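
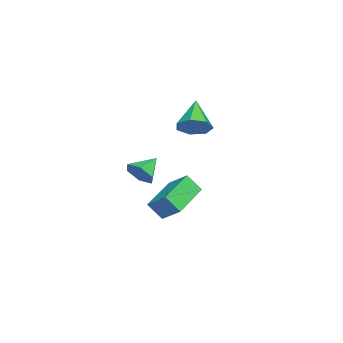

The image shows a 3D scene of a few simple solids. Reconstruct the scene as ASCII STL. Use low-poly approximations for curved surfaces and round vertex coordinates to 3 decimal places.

solid 
facet normal -0.943 0.239 0.231
outer loop
vertex -4.872 -0.537 -3.365
vertex -4.525 0.246 -2.756
vertex -4.903 0.043 -4.091
endloop
endfacet
facet normal -0.331 -0.744 -0.580
outer loop
vertex -3.055 -0.426 -4.544
vertex -4.872 -0.537 -3.365
vertex -4.903 0.043 -4.091
endloop
endfacet
facet normal -0.943 0.239 0.231
outer loop
vertex -4.903 0.043 -4.091
vertex -4.525 0.246 -2.756
vertex -4.556 0.825 -3.483
endloop
endfacet
facet normal -0.034 0.623 -0.782
outer loop
vertex -4.556 0.825 -3.483
vertex -3.055 -0.426 -4.544
vertex -4.903 0.043 -4.091
endloop
endfacet
facet normal 0.034 -0.623 0.782
outer loop
vertex -4.872 -0.537 -3.365
vertex -2.677 -0.223 -3.209
vertex -4.525 0.246 -2.756
endloop
endfacet
facet normal -0.330 -0.745 -0.579
outer loop
vertex -3.024 -1.005 -3.817
vertex -4.872 -0.537 -3.365
vertex -3.055 -0.426 -4.544
endloop
endfacet
facet normal 0.034 -0.623 0.782
outer loop
vertex -3.024 -1.005 -3.817
vertex -2.677 -0.223 -3.209
vertex -4.872 -0.537 -3.365
endloop
endfacet
facet normal 0.331 0.745 0.579
outer loop
vertex -4.525 0.246 -2.756
vertex -2.677 -0.223 -3.209
vertex -4.556 0.825 -3.483
endloop
endfacet
facet normal -0.033 0.623 -0.782
outer loop
vertex -2.708 0.357 -3.935
vertex -3.055 -0.426 -4.544
vertex -4.556 0.825 -3.483
endloop
endfacet
facet normal 0.330 0.744 0.580
outer loop
vertex -4.556 0.825 -3.483
vertex -2.677 -0.223 -3.209
vertex -2.708 0.357 -3.935
endloop
endfacet
facet normal 0.943 -0.239 -0.230
outer loop
vertex -2.708 0.357 -3.935
vertex -3.024 -1.005 -3.817
vertex -3.055 -0.426 -4.544
endloop
endfacet
facet normal 0.943 -0.239 -0.231
outer loop
vertex -2.677 -0.223 -3.209
vertex -3.024 -1.005 -3.817
vertex -2.708 0.357 -3.935
endloop
endfacet
facet normal 0.763 0.112 -0.637
outer loop
vertex -1.609 0.952 1.346
vertex -2.074 1.014 0.8
vertex -1.801 1.532 1.218
endloop
endfacet
facet normal 0.221 0.279 0.934
outer loop
vertex -1.609 0.952 1.346
vertex -1.801 1.532 1.218
vertex -3.226 0.846 1.76
endloop
endfacet
facet normal 0.763 0.111 -0.636
outer loop
vertex -1.801 1.532 1.218
vertex -2.074 1.014 0.8
vertex -2.198 1.723 0.775
endloop
endfacet
facet normal -0.195 0.825 0.531
outer loop
vertex -1.801 1.532 1.218
vertex -2.198 1.723 0.775
vertex -3.226 0.846 1.76
endloop
endfacet
facet normal 0.764 0.111 -0.635
outer loop
vertex -2.198 1.723 0.775
vertex -2.074 1.014 0.8
vertex -2.501 1.379 0.35
endloop
endfacet
facet normal -0.693 0.716 -0.086
outer loop
vertex -2.198 1.723 0.775
vertex -2.501 1.379 0.35
vertex -3.226 0.846 1.76
endloop
endfacet
facet normal 0.764 0.111 -0.635
outer loop
vertex -2.501 1.379 0.35
vertex -2.074 1.014 0.8
vertex -2.483 0.761 0.264
endloop
endfacet
facet normal -0.894 0.036 -0.446
outer loop
vertex -2.501 1.379 0.35
vertex -2.483 0.761 0.264
vertex -3.226 0.846 1.76
endloop
endfacet
facet normal 0.764 0.113 -0.636
outer loop
vertex -2.483 0.761 0.264
vertex -2.074 1.014 0.8
vertex -2.156 0.333 0.581
endloop
endfacet
facet normal -0.650 -0.706 -0.283
outer loop
vertex -2.483 0.761 0.264
vertex -2.156 0.333 0.581
vertex -3.226 0.846 1.76
endloop
endfacet
facet normal 0.763 0.113 -0.636
outer loop
vertex -2.156 0.333 0.581
vertex -2.074 1.014 0.8
vertex -1.767 0.418 1.063
endloop
endfacet
facet normal -0.143 -0.948 0.283
outer loop
vertex -2.156 0.333 0.581
vertex -1.767 0.418 1.063
vertex -3.226 0.846 1.76
endloop
endfacet
facet normal 0.763 0.112 -0.637
outer loop
vertex -1.767 0.418 1.063
vertex -2.074 1.014 0.8
vertex -1.609 0.952 1.346
endloop
endfacet
facet normal 0.245 -0.510 0.825
outer loop
vertex -1.767 0.418 1.063
vertex -1.609 0.952 1.346
vertex -3.226 0.846 1.76
endloop
endfacet
facet normal 0.745 -0.439 -0.502
outer loop
vertex 0.354 -0.485 -0.437
vertex -0.049 -0.6 -0.934
vertex 0.291 -0.047 -0.913
endloop
endfacet
facet normal 0.230 0.731 0.642
outer loop
vertex 0.354 -0.485 -0.437
vertex 0.291 -0.047 -0.913
vertex -0.831 -0.14 -0.406
endloop
endfacet
facet normal 0.745 -0.439 -0.502
outer loop
vertex 0.291 -0.047 -0.913
vertex -0.049 -0.6 -0.934
vertex -0.112 -0.162 -1.41
endloop
endfacet
facet normal -0.135 0.984 -0.118
outer loop
vertex 0.291 -0.047 -0.913
vertex -0.112 -0.162 -1.41
vertex -0.831 -0.14 -0.406
endloop
endfacet
facet normal 0.745 -0.439 -0.503
outer loop
vertex -0.112 -0.162 -1.41
vertex -0.049 -0.6 -0.934
vertex -0.452 -0.716 -1.43
endloop
endfacet
facet normal -0.717 0.459 -0.524
outer loop
vertex -0.112 -0.162 -1.41
vertex -0.452 -0.716 -1.43
vertex -0.831 -0.14 -0.406
endloop
endfacet
facet normal 0.745 -0.439 -0.503
outer loop
vertex -0.452 -0.716 -1.43
vertex -0.049 -0.6 -0.934
vertex -0.389 -1.154 -0.954
endloop
endfacet
facet normal -0.934 -0.316 -0.168
outer loop
vertex -0.452 -0.716 -1.43
vertex -0.389 -1.154 -0.954
vertex -0.831 -0.14 -0.406
endloop
endfacet
facet normal 0.745 -0.439 -0.503
outer loop
vertex -0.389 -1.154 -0.954
vertex -0.049 -0.6 -0.934
vertex 0.014 -1.039 -0.458
endloop
endfacet
facet normal -0.569 -0.569 0.594
outer loop
vertex -0.389 -1.154 -0.954
vertex 0.014 -1.039 -0.458
vertex -0.831 -0.14 -0.406
endloop
endfacet
facet normal 0.745 -0.438 -0.503
outer loop
vertex 0.014 -1.039 -0.458
vertex -0.049 -0.6 -0.934
vertex 0.354 -0.485 -0.437
endloop
endfacet
facet normal 0.013 -0.046 0.999
outer loop
vertex 0.014 -1.039 -0.458
vertex 0.354 -0.485 -0.437
vertex -0.831 -0.14 -0.406
endloop
endfacet

endsolid


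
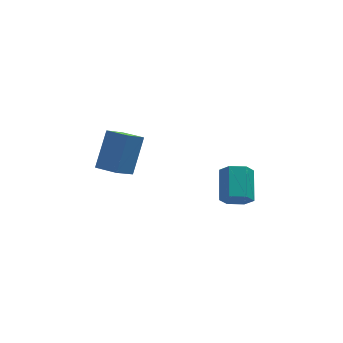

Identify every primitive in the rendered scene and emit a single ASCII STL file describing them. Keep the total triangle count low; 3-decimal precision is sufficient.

solid 
facet normal -0.224 -0.847 -0.483
outer loop
vertex 1.064 1.642 -2.71
vertex 0.803 1.966 -3.157
vertex 1.396 1.826 -3.187
endloop
endfacet
facet normal 0.808 -0.438 0.393
outer loop
vertex 1.064 1.642 -2.71
vertex 1.396 1.826 -3.187
vertex 1.357 2.75 -2.077
endloop
endfacet
facet normal 0.808 -0.439 0.394
outer loop
vertex 1.357 2.75 -2.077
vertex 1.396 1.826 -3.187
vertex 1.69 2.935 -2.554
endloop
endfacet
facet normal 0.224 0.846 0.484
outer loop
vertex 1.357 2.75 -2.077
vertex 1.69 2.935 -2.554
vertex 1.097 3.074 -2.523
endloop
endfacet
facet normal -0.224 -0.846 -0.483
outer loop
vertex 1.396 1.826 -3.187
vertex 0.803 1.966 -3.157
vertex 1.136 2.15 -3.634
endloop
endfacet
facet normal 0.876 0.041 -0.480
outer loop
vertex 1.396 1.826 -3.187
vertex 1.136 2.15 -3.634
vertex 1.69 2.935 -2.554
endloop
endfacet
facet normal 0.876 0.044 -0.481
outer loop
vertex 1.69 2.935 -2.554
vertex 1.136 2.15 -3.634
vertex 1.429 3.259 -3.0
endloop
endfacet
facet normal 0.224 0.846 0.484
outer loop
vertex 1.69 2.935 -2.554
vertex 1.429 3.259 -3.0
vertex 1.097 3.074 -2.523
endloop
endfacet
facet normal -0.225 -0.846 -0.483
outer loop
vertex 1.136 2.15 -3.634
vertex 0.803 1.966 -3.157
vertex 0.543 2.29 -3.603
endloop
endfacet
facet normal 0.068 0.482 -0.874
outer loop
vertex 1.136 2.15 -3.634
vertex 0.543 2.29 -3.603
vertex 1.429 3.259 -3.0
endloop
endfacet
facet normal 0.069 0.481 -0.874
outer loop
vertex 1.429 3.259 -3.0
vertex 0.543 2.29 -3.603
vertex 0.836 3.398 -2.97
endloop
endfacet
facet normal 0.223 0.847 0.483
outer loop
vertex 1.429 3.259 -3.0
vertex 0.836 3.398 -2.97
vertex 1.097 3.074 -2.523
endloop
endfacet
facet normal -0.224 -0.846 -0.484
outer loop
vertex 0.543 2.29 -3.603
vertex 0.803 1.966 -3.157
vertex 0.21 2.105 -3.126
endloop
endfacet
facet normal -0.808 0.439 -0.394
outer loop
vertex 0.543 2.29 -3.603
vertex 0.21 2.105 -3.126
vertex 0.836 3.398 -2.97
endloop
endfacet
facet normal -0.808 0.439 -0.393
outer loop
vertex 0.836 3.398 -2.97
vertex 0.21 2.105 -3.126
vertex 0.504 3.214 -2.493
endloop
endfacet
facet normal 0.224 0.847 0.483
outer loop
vertex 0.836 3.398 -2.97
vertex 0.504 3.214 -2.493
vertex 1.097 3.074 -2.523
endloop
endfacet
facet normal -0.224 -0.846 -0.484
outer loop
vertex 0.21 2.105 -3.126
vertex 0.803 1.966 -3.157
vertex 0.471 1.781 -2.68
endloop
endfacet
facet normal -0.875 -0.043 0.481
outer loop
vertex 0.21 2.105 -3.126
vertex 0.471 1.781 -2.68
vertex 0.504 3.214 -2.493
endloop
endfacet
facet normal -0.877 -0.042 0.479
outer loop
vertex 0.504 3.214 -2.493
vertex 0.471 1.781 -2.68
vertex 0.764 2.89 -2.046
endloop
endfacet
facet normal 0.224 0.846 0.483
outer loop
vertex 0.504 3.214 -2.493
vertex 0.764 2.89 -2.046
vertex 1.097 3.074 -2.523
endloop
endfacet
facet normal -0.223 -0.847 -0.483
outer loop
vertex 0.471 1.781 -2.68
vertex 0.803 1.966 -3.157
vertex 1.064 1.642 -2.71
endloop
endfacet
facet normal -0.069 -0.481 0.874
outer loop
vertex 0.471 1.781 -2.68
vertex 1.064 1.642 -2.71
vertex 0.764 2.89 -2.046
endloop
endfacet
facet normal -0.068 -0.481 0.874
outer loop
vertex 0.764 2.89 -2.046
vertex 1.064 1.642 -2.71
vertex 1.357 2.75 -2.077
endloop
endfacet
facet normal 0.225 0.846 0.483
outer loop
vertex 0.764 2.89 -2.046
vertex 1.357 2.75 -2.077
vertex 1.097 3.074 -2.523
endloop
endfacet
facet normal -0.381 -0.533 -0.756
outer loop
vertex -3.492 1.741 -0.409
vertex -4.09 2.359 -0.543
vertex -2.818 2.243 -1.103
endloop
endfacet
facet normal 0.687 -0.711 0.153
outer loop
vertex -2.23 3.061 0.063
vertex -3.492 1.741 -0.409
vertex -2.818 2.243 -1.103
endloop
endfacet
facet normal -0.381 -0.531 -0.756
outer loop
vertex -2.818 2.243 -1.103
vertex -4.09 2.359 -0.543
vertex -3.415 2.861 -1.236
endloop
endfacet
facet normal 0.619 0.461 -0.636
outer loop
vertex -3.415 2.861 -1.236
vertex -2.23 3.061 0.063
vertex -2.818 2.243 -1.103
endloop
endfacet
facet normal -0.619 -0.461 0.636
outer loop
vertex -3.492 1.741 -0.409
vertex -3.502 3.177 0.623
vertex -4.09 2.359 -0.543
endloop
endfacet
facet normal 0.686 -0.711 0.153
outer loop
vertex -2.905 2.559 0.756
vertex -3.492 1.741 -0.409
vertex -2.23 3.061 0.063
endloop
endfacet
facet normal -0.619 -0.461 0.636
outer loop
vertex -2.905 2.559 0.756
vertex -3.502 3.177 0.623
vertex -3.492 1.741 -0.409
endloop
endfacet
facet normal -0.686 0.711 -0.153
outer loop
vertex -4.09 2.359 -0.543
vertex -3.502 3.177 0.623
vertex -3.415 2.861 -1.236
endloop
endfacet
facet normal 0.619 0.461 -0.636
outer loop
vertex -2.828 3.679 -0.071
vertex -2.23 3.061 0.063
vertex -3.415 2.861 -1.236
endloop
endfacet
facet normal -0.687 0.711 -0.153
outer loop
vertex -3.415 2.861 -1.236
vertex -3.502 3.177 0.623
vertex -2.828 3.679 -0.071
endloop
endfacet
facet normal 0.381 0.532 0.756
outer loop
vertex -2.828 3.679 -0.071
vertex -2.905 2.559 0.756
vertex -2.23 3.061 0.063
endloop
endfacet
facet normal 0.382 0.532 0.756
outer loop
vertex -3.502 3.177 0.623
vertex -2.905 2.559 0.756
vertex -2.828 3.679 -0.071
endloop
endfacet

endsolid


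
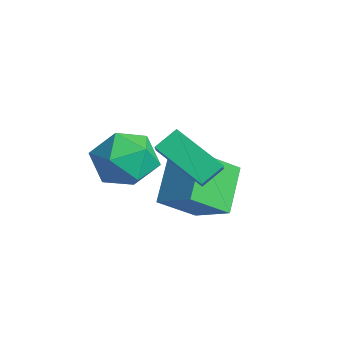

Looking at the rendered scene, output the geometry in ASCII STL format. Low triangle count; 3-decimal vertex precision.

solid 
facet normal 0.057 0.407 0.912
outer loop
vertex -2.869 -2.781 -0.979
vertex -2.735 -3.91 -0.483
vertex -1.736 -3.264 -0.834
endloop
endfacet
facet normal 0.311 0.854 0.417
outer loop
vertex -2.869 -2.781 -0.979
vertex -1.736 -3.264 -0.834
vertex -2.02 -2.652 -1.875
endloop
endfacet
facet normal -0.208 0.976 -0.057
outer loop
vertex -2.869 -2.781 -0.979
vertex -2.02 -2.652 -1.875
vertex -3.196 -2.92 -2.167
endloop
endfacet
facet normal -0.783 0.605 0.145
outer loop
vertex -2.869 -2.781 -0.979
vertex -3.196 -2.92 -2.167
vertex -3.638 -3.697 -1.307
endloop
endfacet
facet normal -0.619 0.253 0.744
outer loop
vertex -2.869 -2.781 -0.979
vertex -3.638 -3.697 -1.307
vertex -2.735 -3.91 -0.483
endloop
endfacet
facet normal 0.847 0.526 0.078
outer loop
vertex -2.02 -2.652 -1.875
vertex -1.736 -3.264 -0.834
vertex -1.362 -3.703 -1.933
endloop
endfacet
facet normal 0.436 -0.197 0.878
outer loop
vertex -1.736 -3.264 -0.834
vertex -2.735 -3.91 -0.483
vertex -1.804 -4.48 -1.073
endloop
endfacet
facet normal -0.658 -0.446 0.606
outer loop
vertex -2.735 -3.91 -0.483
vertex -3.638 -3.697 -1.307
vertex -2.98 -4.748 -1.365
endloop
endfacet
facet normal -0.923 0.123 -0.363
outer loop
vertex -3.638 -3.697 -1.307
vertex -3.196 -2.92 -2.167
vertex -3.264 -4.136 -2.406
endloop
endfacet
facet normal 0.006 0.724 -0.690
outer loop
vertex -3.196 -2.92 -2.167
vertex -2.02 -2.652 -1.875
vertex -2.265 -3.49 -2.757
endloop
endfacet
facet normal 0.783 -0.605 -0.145
outer loop
vertex -2.131 -4.619 -2.261
vertex -1.362 -3.703 -1.933
vertex -1.804 -4.48 -1.073
endloop
endfacet
facet normal 0.208 -0.976 0.057
outer loop
vertex -2.131 -4.619 -2.261
vertex -1.804 -4.48 -1.073
vertex -2.98 -4.748 -1.365
endloop
endfacet
facet normal -0.311 -0.854 -0.417
outer loop
vertex -2.131 -4.619 -2.261
vertex -2.98 -4.748 -1.365
vertex -3.264 -4.136 -2.406
endloop
endfacet
facet normal -0.057 -0.407 -0.912
outer loop
vertex -2.131 -4.619 -2.261
vertex -3.264 -4.136 -2.406
vertex -2.265 -3.49 -2.757
endloop
endfacet
facet normal 0.619 -0.253 -0.744
outer loop
vertex -2.131 -4.619 -2.261
vertex -2.265 -3.49 -2.757
vertex -1.362 -3.703 -1.933
endloop
endfacet
facet normal 0.923 -0.123 0.363
outer loop
vertex -1.804 -4.48 -1.073
vertex -1.362 -3.703 -1.933
vertex -1.736 -3.264 -0.834
endloop
endfacet
facet normal -0.006 -0.724 0.690
outer loop
vertex -2.98 -4.748 -1.365
vertex -1.804 -4.48 -1.073
vertex -2.735 -3.91 -0.483
endloop
endfacet
facet normal -0.847 -0.526 -0.078
outer loop
vertex -3.264 -4.136 -2.406
vertex -2.98 -4.748 -1.365
vertex -3.638 -3.697 -1.307
endloop
endfacet
facet normal -0.436 0.197 -0.878
outer loop
vertex -2.265 -3.49 -2.757
vertex -3.264 -4.136 -2.406
vertex -3.196 -2.92 -2.167
endloop
endfacet
facet normal 0.658 0.446 -0.606
outer loop
vertex -1.362 -3.703 -1.933
vertex -2.265 -3.49 -2.757
vertex -2.02 -2.652 -1.875
endloop
endfacet
facet normal -0.683 -0.487 0.544
outer loop
vertex 0.17 -3.03 1.129
vertex -0.803 -2.583 0.307
vertex 0.282 -3.806 0.576
endloop
endfacet
facet normal 0.720 -0.330 0.610
outer loop
vertex 1.643 -2.837 -0.507
vertex 0.17 -3.03 1.129
vertex 0.282 -3.806 0.576
endloop
endfacet
facet normal -0.684 -0.487 0.543
outer loop
vertex 0.282 -3.806 0.576
vertex -0.803 -2.583 0.307
vertex -0.69 -3.359 -0.247
endloop
endfacet
facet normal 0.117 -0.808 -0.577
outer loop
vertex -0.69 -3.359 -0.247
vertex 1.643 -2.837 -0.507
vertex 0.282 -3.806 0.576
endloop
endfacet
facet normal -0.116 0.808 0.577
outer loop
vertex 0.17 -3.03 1.129
vertex 0.558 -1.614 -0.776
vertex -0.803 -2.583 0.307
endloop
endfacet
facet normal 0.720 -0.330 0.610
outer loop
vertex 1.53 -2.061 0.047
vertex 0.17 -3.03 1.129
vertex 1.643 -2.837 -0.507
endloop
endfacet
facet normal -0.117 0.808 0.577
outer loop
vertex 1.53 -2.061 0.047
vertex 0.558 -1.614 -0.776
vertex 0.17 -3.03 1.129
endloop
endfacet
facet normal -0.720 0.330 -0.610
outer loop
vertex -0.803 -2.583 0.307
vertex 0.558 -1.614 -0.776
vertex -0.69 -3.359 -0.247
endloop
endfacet
facet normal 0.116 -0.808 -0.577
outer loop
vertex 0.67 -2.39 -1.329
vertex 1.643 -2.837 -0.507
vertex -0.69 -3.359 -0.247
endloop
endfacet
facet normal -0.720 0.330 -0.610
outer loop
vertex -0.69 -3.359 -0.247
vertex 0.558 -1.614 -0.776
vertex 0.67 -2.39 -1.329
endloop
endfacet
facet normal 0.683 0.488 -0.544
outer loop
vertex 0.67 -2.39 -1.329
vertex 1.53 -2.061 0.047
vertex 1.643 -2.837 -0.507
endloop
endfacet
facet normal 0.684 0.486 -0.544
outer loop
vertex 0.558 -1.614 -0.776
vertex 1.53 -2.061 0.047
vertex 0.67 -2.39 -1.329
endloop
endfacet
facet normal -0.607 0.469 0.641
outer loop
vertex -0.872 -1.726 -0.907
vertex -0.903 -0.361 -1.936
vertex -2.159 -2.337 -1.679
endloop
endfacet
facet normal 0.018 -0.799 0.602
outer loop
vertex -1.017 -3.219 -2.884
vertex -0.872 -1.726 -0.907
vertex -2.159 -2.337 -1.679
endloop
endfacet
facet normal -0.607 0.469 0.641
outer loop
vertex -2.159 -2.337 -1.679
vertex -0.903 -0.361 -1.936
vertex -2.19 -0.971 -2.708
endloop
endfacet
facet normal -0.794 -0.377 -0.477
outer loop
vertex -2.19 -0.971 -2.708
vertex -1.017 -3.219 -2.884
vertex -2.159 -2.337 -1.679
endloop
endfacet
facet normal 0.794 0.377 0.476
outer loop
vertex -0.872 -1.726 -0.907
vertex 0.239 -1.243 -3.141
vertex -0.903 -0.361 -1.936
endloop
endfacet
facet normal 0.018 -0.799 0.602
outer loop
vertex 0.27 -2.609 -2.112
vertex -0.872 -1.726 -0.907
vertex -1.017 -3.219 -2.884
endloop
endfacet
facet normal 0.794 0.377 0.476
outer loop
vertex 0.27 -2.609 -2.112
vertex 0.239 -1.243 -3.141
vertex -0.872 -1.726 -0.907
endloop
endfacet
facet normal -0.018 0.799 -0.601
outer loop
vertex -0.903 -0.361 -1.936
vertex 0.239 -1.243 -3.141
vertex -2.19 -0.971 -2.708
endloop
endfacet
facet normal -0.794 -0.377 -0.476
outer loop
vertex -1.048 -1.854 -3.913
vertex -1.017 -3.219 -2.884
vertex -2.19 -0.971 -2.708
endloop
endfacet
facet normal -0.018 0.798 -0.602
outer loop
vertex -2.19 -0.971 -2.708
vertex 0.239 -1.243 -3.141
vertex -1.048 -1.854 -3.913
endloop
endfacet
facet normal 0.607 -0.470 -0.641
outer loop
vertex -1.048 -1.854 -3.913
vertex 0.27 -2.609 -2.112
vertex -1.017 -3.219 -2.884
endloop
endfacet
facet normal 0.607 -0.469 -0.641
outer loop
vertex 0.239 -1.243 -3.141
vertex 0.27 -2.609 -2.112
vertex -1.048 -1.854 -3.913
endloop
endfacet

endsolid


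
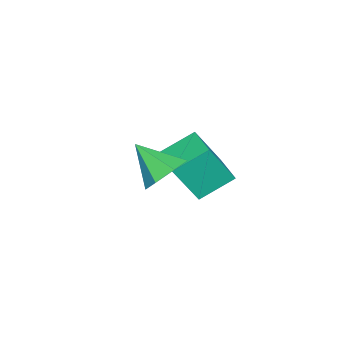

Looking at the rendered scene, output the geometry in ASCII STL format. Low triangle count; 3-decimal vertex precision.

solid 
facet normal 0.064 0.777 -0.626
outer loop
vertex 4.342 1.503 -0.13
vertex 3.906 0.96 -0.848
vertex 3.476 1.548 -0.163
endloop
endfacet
facet normal -0.027 0.202 0.979
outer loop
vertex 4.342 1.503 -0.13
vertex 3.476 1.548 -0.163
vertex 3.794 -0.4 0.248
endloop
endfacet
facet normal 0.064 0.777 -0.626
outer loop
vertex 3.476 1.548 -0.163
vertex 3.906 0.96 -0.848
vertex 2.934 1.15 -0.712
endloop
endfacet
facet normal -0.721 0.028 0.692
outer loop
vertex 3.476 1.548 -0.163
vertex 2.934 1.15 -0.712
vertex 3.794 -0.4 0.248
endloop
endfacet
facet normal 0.064 0.777 -0.627
outer loop
vertex 2.934 1.15 -0.712
vertex 3.906 0.96 -0.848
vertex 3.124 0.609 -1.363
endloop
endfacet
facet normal -0.895 -0.435 0.100
outer loop
vertex 2.934 1.15 -0.712
vertex 3.124 0.609 -1.363
vertex 3.794 -0.4 0.248
endloop
endfacet
facet normal 0.064 0.777 -0.626
outer loop
vertex 3.124 0.609 -1.363
vertex 3.906 0.96 -0.848
vertex 3.904 0.332 -1.627
endloop
endfacet
facet normal -0.417 -0.838 -0.352
outer loop
vertex 3.124 0.609 -1.363
vertex 3.904 0.332 -1.627
vertex 3.794 -0.4 0.248
endloop
endfacet
facet normal 0.064 0.777 -0.626
outer loop
vertex 3.904 0.332 -1.627
vertex 3.906 0.96 -0.848
vertex 4.685 0.528 -1.304
endloop
endfacet
facet normal 0.354 -0.878 -0.322
outer loop
vertex 3.904 0.332 -1.627
vertex 4.685 0.528 -1.304
vertex 3.794 -0.4 0.248
endloop
endfacet
facet normal 0.064 0.777 -0.626
outer loop
vertex 4.685 0.528 -1.304
vertex 3.906 0.96 -0.848
vertex 4.88 1.049 -0.638
endloop
endfacet
facet normal 0.835 -0.525 0.166
outer loop
vertex 4.685 0.528 -1.304
vertex 4.88 1.049 -0.638
vertex 3.794 -0.4 0.248
endloop
endfacet
facet normal 0.064 0.777 -0.626
outer loop
vertex 4.88 1.049 -0.638
vertex 3.906 0.96 -0.848
vertex 4.342 1.503 -0.13
endloop
endfacet
facet normal 0.666 -0.044 0.745
outer loop
vertex 4.88 1.049 -0.638
vertex 4.342 1.503 -0.13
vertex 3.794 -0.4 0.248
endloop
endfacet
facet normal -0.352 0.358 -0.865
outer loop
vertex -1.276 0.408 -3.438
vertex -0.171 1.619 -3.386
vertex -0.177 -0.557 -4.285
endloop
endfacet
facet normal -0.673 -0.739 -0.032
outer loop
vertex 0.551 -1.299 -2.494
vertex -1.276 0.408 -3.438
vertex -0.177 -0.557 -4.285
endloop
endfacet
facet normal -0.351 0.358 -0.865
outer loop
vertex -0.177 -0.557 -4.285
vertex -0.171 1.619 -3.386
vertex 0.928 0.653 -4.232
endloop
endfacet
facet normal 0.650 -0.572 -0.501
outer loop
vertex 0.928 0.653 -4.232
vertex 0.551 -1.299 -2.494
vertex -0.177 -0.557 -4.285
endloop
endfacet
facet normal -0.650 0.572 0.501
outer loop
vertex -1.276 0.408 -3.438
vertex 0.557 0.877 -1.595
vertex -0.171 1.619 -3.386
endloop
endfacet
facet normal -0.674 -0.738 -0.032
outer loop
vertex -0.548 -0.333 -1.648
vertex -1.276 0.408 -3.438
vertex 0.551 -1.299 -2.494
endloop
endfacet
facet normal -0.650 0.572 0.501
outer loop
vertex -0.548 -0.333 -1.648
vertex 0.557 0.877 -1.595
vertex -1.276 0.408 -3.438
endloop
endfacet
facet normal 0.674 0.738 0.032
outer loop
vertex -0.171 1.619 -3.386
vertex 0.557 0.877 -1.595
vertex 0.928 0.653 -4.232
endloop
endfacet
facet normal 0.650 -0.572 -0.501
outer loop
vertex 1.656 -0.088 -2.442
vertex 0.551 -1.299 -2.494
vertex 0.928 0.653 -4.232
endloop
endfacet
facet normal 0.673 0.739 0.032
outer loop
vertex 0.928 0.653 -4.232
vertex 0.557 0.877 -1.595
vertex 1.656 -0.088 -2.442
endloop
endfacet
facet normal 0.351 -0.358 0.865
outer loop
vertex 1.656 -0.088 -2.442
vertex -0.548 -0.333 -1.648
vertex 0.551 -1.299 -2.494
endloop
endfacet
facet normal 0.351 -0.359 0.865
outer loop
vertex 0.557 0.877 -1.595
vertex -0.548 -0.333 -1.648
vertex 1.656 -0.088 -2.442
endloop
endfacet

endsolid


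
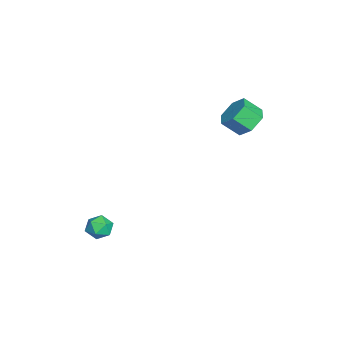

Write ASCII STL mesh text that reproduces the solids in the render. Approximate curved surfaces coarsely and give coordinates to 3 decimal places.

solid 
facet normal -0.727 0.635 -0.262
outer loop
vertex 0.842 -3.057 -3.912
vertex 0.454 -3.305 -3.436
vertex 0.853 -2.794 -3.304
endloop
endfacet
facet normal -0.084 0.915 -0.394
outer loop
vertex 0.842 -3.057 -3.912
vertex 0.853 -2.794 -3.304
vertex 1.419 -2.885 -3.636
endloop
endfacet
facet normal 0.260 0.477 -0.840
outer loop
vertex 0.842 -3.057 -3.912
vertex 1.419 -2.885 -3.636
vertex 1.369 -3.453 -3.974
endloop
endfacet
facet normal -0.172 -0.075 -0.982
outer loop
vertex 0.842 -3.057 -3.912
vertex 1.369 -3.453 -3.974
vertex 0.772 -3.713 -3.85
endloop
endfacet
facet normal -0.781 0.024 -0.624
outer loop
vertex 0.842 -3.057 -3.912
vertex 0.772 -3.713 -3.85
vertex 0.454 -3.305 -3.436
endloop
endfacet
facet normal 0.279 0.935 0.219
outer loop
vertex 1.419 -2.885 -3.636
vertex 0.853 -2.794 -3.304
vertex 1.388 -3.027 -2.99
endloop
endfacet
facet normal -0.761 0.482 0.435
outer loop
vertex 0.853 -2.794 -3.304
vertex 0.454 -3.305 -3.436
vertex 0.791 -3.287 -2.866
endloop
endfacet
facet normal -0.848 -0.507 -0.152
outer loop
vertex 0.454 -3.305 -3.436
vertex 0.772 -3.713 -3.85
vertex 0.741 -3.855 -3.204
endloop
endfacet
facet normal 0.139 -0.667 -0.732
outer loop
vertex 0.772 -3.713 -3.85
vertex 1.369 -3.453 -3.974
vertex 1.307 -3.946 -3.536
endloop
endfacet
facet normal 0.836 0.225 -0.501
outer loop
vertex 1.369 -3.453 -3.974
vertex 1.419 -2.885 -3.636
vertex 1.706 -3.435 -3.404
endloop
endfacet
facet normal 0.172 0.075 0.982
outer loop
vertex 1.318 -3.683 -2.928
vertex 1.388 -3.027 -2.99
vertex 0.791 -3.287 -2.866
endloop
endfacet
facet normal -0.260 -0.477 0.840
outer loop
vertex 1.318 -3.683 -2.928
vertex 0.791 -3.287 -2.866
vertex 0.741 -3.855 -3.204
endloop
endfacet
facet normal 0.084 -0.915 0.394
outer loop
vertex 1.318 -3.683 -2.928
vertex 0.741 -3.855 -3.204
vertex 1.307 -3.946 -3.536
endloop
endfacet
facet normal 0.727 -0.635 0.262
outer loop
vertex 1.318 -3.683 -2.928
vertex 1.307 -3.946 -3.536
vertex 1.706 -3.435 -3.404
endloop
endfacet
facet normal 0.781 -0.024 0.624
outer loop
vertex 1.318 -3.683 -2.928
vertex 1.706 -3.435 -3.404
vertex 1.388 -3.027 -2.99
endloop
endfacet
facet normal -0.139 0.667 0.732
outer loop
vertex 0.791 -3.287 -2.866
vertex 1.388 -3.027 -2.99
vertex 0.853 -2.794 -3.304
endloop
endfacet
facet normal -0.836 -0.225 0.501
outer loop
vertex 0.741 -3.855 -3.204
vertex 0.791 -3.287 -2.866
vertex 0.454 -3.305 -3.436
endloop
endfacet
facet normal -0.279 -0.935 -0.219
outer loop
vertex 1.307 -3.946 -3.536
vertex 0.741 -3.855 -3.204
vertex 0.772 -3.713 -3.85
endloop
endfacet
facet normal 0.761 -0.482 -0.435
outer loop
vertex 1.706 -3.435 -3.404
vertex 1.307 -3.946 -3.536
vertex 1.369 -3.453 -3.974
endloop
endfacet
facet normal 0.848 0.507 0.152
outer loop
vertex 1.388 -3.027 -2.99
vertex 1.706 -3.435 -3.404
vertex 1.419 -2.885 -3.636
endloop
endfacet
facet normal -0.033 0.743 -0.669
outer loop
vertex -3.506 2.214 -0.382
vertex -3.987 2.671 0.149
vertex -3.14 2.736 0.18
endloop
endfacet
facet normal 0.902 -0.267 -0.339
outer loop
vertex -3.506 2.214 -0.382
vertex -3.14 2.736 0.18
vertex -3.472 1.412 0.34
endloop
endfacet
facet normal 0.902 -0.267 -0.340
outer loop
vertex -3.472 1.412 0.34
vertex -3.14 2.736 0.18
vertex -3.106 1.933 0.902
endloop
endfacet
facet normal 0.032 -0.743 0.668
outer loop
vertex -3.472 1.412 0.34
vertex -3.106 1.933 0.902
vertex -3.953 1.869 0.871
endloop
endfacet
facet normal -0.033 0.743 -0.668
outer loop
vertex -3.14 2.736 0.18
vertex -3.987 2.671 0.149
vertex -3.621 3.193 0.712
endloop
endfacet
facet normal 0.824 0.398 0.403
outer loop
vertex -3.14 2.736 0.18
vertex -3.621 3.193 0.712
vertex -3.106 1.933 0.902
endloop
endfacet
facet normal 0.824 0.398 0.404
outer loop
vertex -3.106 1.933 0.902
vertex -3.621 3.193 0.712
vertex -3.587 2.39 1.433
endloop
endfacet
facet normal 0.032 -0.743 0.668
outer loop
vertex -3.106 1.933 0.902
vertex -3.587 2.39 1.433
vertex -3.953 1.869 0.871
endloop
endfacet
facet normal -0.032 0.743 -0.668
outer loop
vertex -3.621 3.193 0.712
vertex -3.987 2.671 0.149
vertex -4.468 3.128 0.68
endloop
endfacet
facet normal -0.079 0.664 0.743
outer loop
vertex -3.621 3.193 0.712
vertex -4.468 3.128 0.68
vertex -3.587 2.39 1.433
endloop
endfacet
facet normal -0.077 0.665 0.743
outer loop
vertex -3.587 2.39 1.433
vertex -4.468 3.128 0.68
vertex -4.434 2.326 1.402
endloop
endfacet
facet normal 0.032 -0.743 0.668
outer loop
vertex -3.587 2.39 1.433
vertex -4.434 2.326 1.402
vertex -3.953 1.869 0.871
endloop
endfacet
facet normal -0.032 0.743 -0.668
outer loop
vertex -4.468 3.128 0.68
vertex -3.987 2.671 0.149
vertex -4.834 2.607 0.118
endloop
endfacet
facet normal -0.902 0.267 0.339
outer loop
vertex -4.468 3.128 0.68
vertex -4.834 2.607 0.118
vertex -4.434 2.326 1.402
endloop
endfacet
facet normal -0.902 0.267 0.339
outer loop
vertex -4.434 2.326 1.402
vertex -4.834 2.607 0.118
vertex -4.8 1.804 0.84
endloop
endfacet
facet normal 0.033 -0.743 0.669
outer loop
vertex -4.434 2.326 1.402
vertex -4.8 1.804 0.84
vertex -3.953 1.869 0.871
endloop
endfacet
facet normal -0.032 0.743 -0.668
outer loop
vertex -4.834 2.607 0.118
vertex -3.987 2.671 0.149
vertex -4.353 2.15 -0.413
endloop
endfacet
facet normal -0.824 -0.398 -0.404
outer loop
vertex -4.834 2.607 0.118
vertex -4.353 2.15 -0.413
vertex -4.8 1.804 0.84
endloop
endfacet
facet normal -0.824 -0.397 -0.404
outer loop
vertex -4.8 1.804 0.84
vertex -4.353 2.15 -0.413
vertex -4.319 1.347 0.308
endloop
endfacet
facet normal 0.033 -0.743 0.668
outer loop
vertex -4.8 1.804 0.84
vertex -4.319 1.347 0.308
vertex -3.953 1.869 0.871
endloop
endfacet
facet normal -0.032 0.743 -0.668
outer loop
vertex -4.353 2.15 -0.413
vertex -3.987 2.671 0.149
vertex -3.506 2.214 -0.382
endloop
endfacet
facet normal 0.077 -0.664 -0.743
outer loop
vertex -4.353 2.15 -0.413
vertex -3.506 2.214 -0.382
vertex -4.319 1.347 0.308
endloop
endfacet
facet normal 0.079 -0.665 -0.743
outer loop
vertex -4.319 1.347 0.308
vertex -3.506 2.214 -0.382
vertex -3.472 1.412 0.34
endloop
endfacet
facet normal 0.032 -0.743 0.668
outer loop
vertex -4.319 1.347 0.308
vertex -3.472 1.412 0.34
vertex -3.953 1.869 0.871
endloop
endfacet

endsolid


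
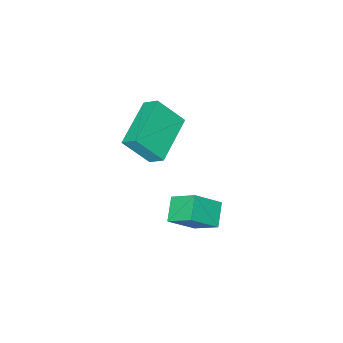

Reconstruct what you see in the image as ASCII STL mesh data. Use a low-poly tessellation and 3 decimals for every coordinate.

solid 
facet normal -0.845 -0.468 0.260
outer loop
vertex 1.329 -5.146 4.299
vertex 1.143 -4.518 4.826
vertex 0.578 -4.418 3.168
endloop
endfacet
facet normal 0.220 -0.747 -0.627
outer loop
vertex 2.377 -3.422 2.614
vertex 1.329 -5.146 4.299
vertex 0.578 -4.418 3.168
endloop
endfacet
facet normal -0.844 -0.469 0.259
outer loop
vertex 0.578 -4.418 3.168
vertex 1.143 -4.518 4.826
vertex 0.392 -3.791 3.695
endloop
endfacet
facet normal -0.488 0.472 -0.734
outer loop
vertex 0.392 -3.791 3.695
vertex 2.377 -3.422 2.614
vertex 0.578 -4.418 3.168
endloop
endfacet
facet normal 0.488 -0.472 0.735
outer loop
vertex 1.329 -5.146 4.299
vertex 2.942 -3.522 4.272
vertex 1.143 -4.518 4.826
endloop
endfacet
facet normal 0.221 -0.747 -0.627
outer loop
vertex 3.128 -4.149 3.745
vertex 1.329 -5.146 4.299
vertex 2.377 -3.422 2.614
endloop
endfacet
facet normal 0.488 -0.472 0.734
outer loop
vertex 3.128 -4.149 3.745
vertex 2.942 -3.522 4.272
vertex 1.329 -5.146 4.299
endloop
endfacet
facet normal -0.221 0.747 0.627
outer loop
vertex 1.143 -4.518 4.826
vertex 2.942 -3.522 4.272
vertex 0.392 -3.791 3.695
endloop
endfacet
facet normal -0.488 0.472 -0.734
outer loop
vertex 2.191 -2.794 3.141
vertex 2.377 -3.422 2.614
vertex 0.392 -3.791 3.695
endloop
endfacet
facet normal -0.221 0.747 0.627
outer loop
vertex 0.392 -3.791 3.695
vertex 2.942 -3.522 4.272
vertex 2.191 -2.794 3.141
endloop
endfacet
facet normal 0.845 0.468 -0.260
outer loop
vertex 2.191 -2.794 3.141
vertex 3.128 -4.149 3.745
vertex 2.377 -3.422 2.614
endloop
endfacet
facet normal 0.845 0.468 -0.259
outer loop
vertex 2.942 -3.522 4.272
vertex 3.128 -4.149 3.745
vertex 2.191 -2.794 3.141
endloop
endfacet
facet normal -0.636 -0.594 0.493
outer loop
vertex 3.006 0.102 4.062
vertex 2.028 0.443 3.212
vertex 3.325 -0.867 3.306
endloop
endfacet
facet normal 0.730 -0.254 0.634
outer loop
vertex 3.992 -0.243 2.788
vertex 3.006 0.102 4.062
vertex 3.325 -0.867 3.306
endloop
endfacet
facet normal -0.636 -0.594 0.493
outer loop
vertex 3.325 -0.867 3.306
vertex 2.028 0.443 3.212
vertex 2.347 -0.526 2.456
endloop
endfacet
facet normal 0.251 -0.763 -0.595
outer loop
vertex 2.347 -0.526 2.456
vertex 3.992 -0.243 2.788
vertex 3.325 -0.867 3.306
endloop
endfacet
facet normal -0.251 0.763 0.595
outer loop
vertex 3.006 0.102 4.062
vertex 2.695 1.067 2.694
vertex 2.028 0.443 3.212
endloop
endfacet
facet normal 0.730 -0.254 0.634
outer loop
vertex 3.673 0.726 3.544
vertex 3.006 0.102 4.062
vertex 3.992 -0.243 2.788
endloop
endfacet
facet normal -0.251 0.763 0.595
outer loop
vertex 3.673 0.726 3.544
vertex 2.695 1.067 2.694
vertex 3.006 0.102 4.062
endloop
endfacet
facet normal -0.730 0.254 -0.634
outer loop
vertex 2.028 0.443 3.212
vertex 2.695 1.067 2.694
vertex 2.347 -0.526 2.456
endloop
endfacet
facet normal 0.251 -0.763 -0.595
outer loop
vertex 3.014 0.098 1.938
vertex 3.992 -0.243 2.788
vertex 2.347 -0.526 2.456
endloop
endfacet
facet normal -0.730 0.254 -0.634
outer loop
vertex 2.347 -0.526 2.456
vertex 2.695 1.067 2.694
vertex 3.014 0.098 1.938
endloop
endfacet
facet normal 0.636 0.594 -0.493
outer loop
vertex 3.014 0.098 1.938
vertex 3.673 0.726 3.544
vertex 3.992 -0.243 2.788
endloop
endfacet
facet normal 0.636 0.594 -0.493
outer loop
vertex 2.695 1.067 2.694
vertex 3.673 0.726 3.544
vertex 3.014 0.098 1.938
endloop
endfacet

endsolid


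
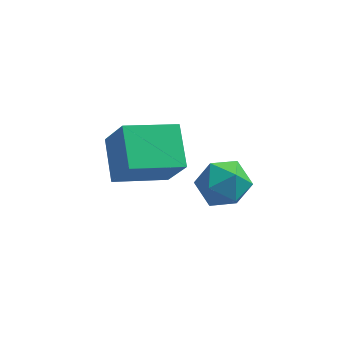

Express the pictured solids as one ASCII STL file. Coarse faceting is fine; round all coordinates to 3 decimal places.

solid 
facet normal -0.806 0.486 0.339
outer loop
vertex -0.74 -2.992 -0.978
vertex -0.228 -2.731 -0.135
vertex -0.205 -2.123 -0.953
endloop
endfacet
facet normal -0.785 0.494 -0.375
outer loop
vertex -0.74 -2.992 -0.978
vertex -0.205 -2.123 -0.953
vertex -0.18 -2.714 -1.784
endloop
endfacet
facet normal -0.777 -0.183 -0.603
outer loop
vertex -0.74 -2.992 -0.978
vertex -0.18 -2.714 -1.784
vertex -0.187 -3.687 -1.48
endloop
endfacet
facet normal -0.793 -0.609 -0.030
outer loop
vertex -0.74 -2.992 -0.978
vertex -0.187 -3.687 -1.48
vertex -0.217 -3.698 -0.46
endloop
endfacet
facet normal -0.810 -0.195 0.553
outer loop
vertex -0.74 -2.992 -0.978
vertex -0.217 -3.698 -0.46
vertex -0.228 -2.731 -0.135
endloop
endfacet
facet normal -0.173 0.800 -0.574
outer loop
vertex -0.18 -2.714 -1.784
vertex -0.205 -2.123 -0.953
vertex 0.677 -2.282 -1.44
endloop
endfacet
facet normal -0.206 0.788 0.580
outer loop
vertex -0.205 -2.123 -0.953
vertex -0.228 -2.731 -0.135
vertex 0.647 -2.293 -0.42
endloop
endfacet
facet normal -0.213 -0.313 0.925
outer loop
vertex -0.228 -2.731 -0.135
vertex -0.217 -3.698 -0.46
vertex 0.64 -3.266 -0.116
endloop
endfacet
facet normal -0.186 -0.982 -0.016
outer loop
vertex -0.217 -3.698 -0.46
vertex -0.187 -3.687 -1.48
vertex 0.665 -3.857 -0.947
endloop
endfacet
facet normal -0.160 -0.293 -0.943
outer loop
vertex -0.187 -3.687 -1.48
vertex -0.18 -2.714 -1.784
vertex 0.688 -3.249 -1.765
endloop
endfacet
facet normal 0.793 0.609 0.030
outer loop
vertex 1.2 -2.988 -0.922
vertex 0.677 -2.282 -1.44
vertex 0.647 -2.293 -0.42
endloop
endfacet
facet normal 0.777 0.183 0.603
outer loop
vertex 1.2 -2.988 -0.922
vertex 0.647 -2.293 -0.42
vertex 0.64 -3.266 -0.116
endloop
endfacet
facet normal 0.785 -0.494 0.375
outer loop
vertex 1.2 -2.988 -0.922
vertex 0.64 -3.266 -0.116
vertex 0.665 -3.857 -0.947
endloop
endfacet
facet normal 0.806 -0.486 -0.339
outer loop
vertex 1.2 -2.988 -0.922
vertex 0.665 -3.857 -0.947
vertex 0.688 -3.249 -1.765
endloop
endfacet
facet normal 0.810 0.195 -0.553
outer loop
vertex 1.2 -2.988 -0.922
vertex 0.688 -3.249 -1.765
vertex 0.677 -2.282 -1.44
endloop
endfacet
facet normal 0.186 0.982 0.016
outer loop
vertex 0.647 -2.293 -0.42
vertex 0.677 -2.282 -1.44
vertex -0.205 -2.123 -0.953
endloop
endfacet
facet normal 0.160 0.293 0.943
outer loop
vertex 0.64 -3.266 -0.116
vertex 0.647 -2.293 -0.42
vertex -0.228 -2.731 -0.135
endloop
endfacet
facet normal 0.173 -0.800 0.574
outer loop
vertex 0.665 -3.857 -0.947
vertex 0.64 -3.266 -0.116
vertex -0.217 -3.698 -0.46
endloop
endfacet
facet normal 0.206 -0.788 -0.580
outer loop
vertex 0.688 -3.249 -1.765
vertex 0.665 -3.857 -0.947
vertex -0.187 -3.687 -1.48
endloop
endfacet
facet normal 0.213 0.313 -0.925
outer loop
vertex 0.677 -2.282 -1.44
vertex 0.688 -3.249 -1.765
vertex -0.18 -2.714 -1.784
endloop
endfacet
facet normal -0.379 0.357 -0.854
outer loop
vertex -4.141 1.14 -3.269
vertex -2.209 1.876 -3.819
vertex -3.776 -0.432 -4.089
endloop
endfacet
facet normal -0.903 -0.344 0.257
outer loop
vertex -3.071 -1.096 -2.501
vertex -4.141 1.14 -3.269
vertex -3.776 -0.432 -4.089
endloop
endfacet
facet normal -0.379 0.357 -0.854
outer loop
vertex -3.776 -0.432 -4.089
vertex -2.209 1.876 -3.819
vertex -1.843 0.304 -4.639
endloop
endfacet
facet normal 0.202 -0.868 -0.453
outer loop
vertex -1.843 0.304 -4.639
vertex -3.071 -1.096 -2.501
vertex -3.776 -0.432 -4.089
endloop
endfacet
facet normal -0.202 0.868 0.453
outer loop
vertex -4.141 1.14 -3.269
vertex -1.504 1.212 -2.231
vertex -2.209 1.876 -3.819
endloop
endfacet
facet normal -0.903 -0.344 0.257
outer loop
vertex -3.437 0.476 -1.681
vertex -4.141 1.14 -3.269
vertex -3.071 -1.096 -2.501
endloop
endfacet
facet normal -0.202 0.869 0.453
outer loop
vertex -3.437 0.476 -1.681
vertex -1.504 1.212 -2.231
vertex -4.141 1.14 -3.269
endloop
endfacet
facet normal 0.903 0.344 -0.257
outer loop
vertex -2.209 1.876 -3.819
vertex -1.504 1.212 -2.231
vertex -1.843 0.304 -4.639
endloop
endfacet
facet normal 0.202 -0.868 -0.453
outer loop
vertex -1.139 -0.36 -3.051
vertex -3.071 -1.096 -2.501
vertex -1.843 0.304 -4.639
endloop
endfacet
facet normal 0.903 0.344 -0.257
outer loop
vertex -1.843 0.304 -4.639
vertex -1.504 1.212 -2.231
vertex -1.139 -0.36 -3.051
endloop
endfacet
facet normal 0.379 -0.357 0.854
outer loop
vertex -1.139 -0.36 -3.051
vertex -3.437 0.476 -1.681
vertex -3.071 -1.096 -2.501
endloop
endfacet
facet normal 0.379 -0.357 0.854
outer loop
vertex -1.504 1.212 -2.231
vertex -3.437 0.476 -1.681
vertex -1.139 -0.36 -3.051
endloop
endfacet

endsolid


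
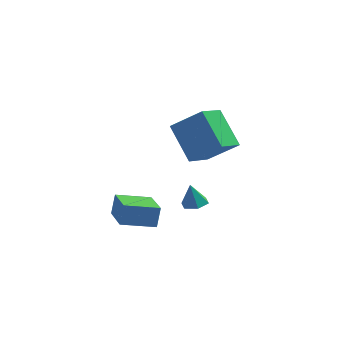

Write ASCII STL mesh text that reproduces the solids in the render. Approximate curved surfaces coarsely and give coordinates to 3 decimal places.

solid 
facet normal -0.929 -0.299 0.219
outer loop
vertex -2.582 -2.868 -1.961
vertex -3.192 -1.319 -2.434
vertex -2.692 -3.186 -2.86
endloop
endfacet
facet normal 0.352 -0.895 0.274
outer loop
vertex -1.308 -2.741 -3.186
vertex -2.582 -2.868 -1.961
vertex -2.692 -3.186 -2.86
endloop
endfacet
facet normal -0.929 -0.299 0.219
outer loop
vertex -2.692 -3.186 -2.86
vertex -3.192 -1.319 -2.434
vertex -3.302 -1.637 -3.333
endloop
endfacet
facet normal -0.114 -0.331 -0.937
outer loop
vertex -3.302 -1.637 -3.333
vertex -1.308 -2.741 -3.186
vertex -2.692 -3.186 -2.86
endloop
endfacet
facet normal 0.114 0.331 0.937
outer loop
vertex -2.582 -2.868 -1.961
vertex -1.808 -0.874 -2.76
vertex -3.192 -1.319 -2.434
endloop
endfacet
facet normal 0.352 -0.895 0.274
outer loop
vertex -1.198 -2.423 -2.287
vertex -2.582 -2.868 -1.961
vertex -1.308 -2.741 -3.186
endloop
endfacet
facet normal 0.114 0.331 0.937
outer loop
vertex -1.198 -2.423 -2.287
vertex -1.808 -0.874 -2.76
vertex -2.582 -2.868 -1.961
endloop
endfacet
facet normal -0.352 0.895 -0.274
outer loop
vertex -3.192 -1.319 -2.434
vertex -1.808 -0.874 -2.76
vertex -3.302 -1.637 -3.333
endloop
endfacet
facet normal -0.114 -0.331 -0.937
outer loop
vertex -1.918 -1.192 -3.659
vertex -1.308 -2.741 -3.186
vertex -3.302 -1.637 -3.333
endloop
endfacet
facet normal -0.352 0.895 -0.274
outer loop
vertex -3.302 -1.637 -3.333
vertex -1.808 -0.874 -2.76
vertex -1.918 -1.192 -3.659
endloop
endfacet
facet normal 0.929 0.299 -0.219
outer loop
vertex -1.918 -1.192 -3.659
vertex -1.198 -2.423 -2.287
vertex -1.308 -2.741 -3.186
endloop
endfacet
facet normal 0.929 0.299 -0.219
outer loop
vertex -1.808 -0.874 -2.76
vertex -1.198 -2.423 -2.287
vertex -1.918 -1.192 -3.659
endloop
endfacet
facet normal 0.202 -0.053 -0.978
outer loop
vertex 0.217 0.471 -3.504
vertex -0.163 0.022 -3.558
vertex -0.351 0.577 -3.627
endloop
endfacet
facet normal 0.080 0.908 0.412
outer loop
vertex 0.217 0.471 -3.504
vertex -0.351 0.577 -3.627
vertex -0.377 0.078 -2.522
endloop
endfacet
facet normal 0.202 -0.053 -0.978
outer loop
vertex -0.351 0.577 -3.627
vertex -0.163 0.022 -3.558
vertex -0.73 0.128 -3.681
endloop
endfacet
facet normal -0.754 0.605 0.256
outer loop
vertex -0.351 0.577 -3.627
vertex -0.73 0.128 -3.681
vertex -0.377 0.078 -2.522
endloop
endfacet
facet normal 0.202 -0.053 -0.978
outer loop
vertex -0.73 0.128 -3.681
vertex -0.163 0.022 -3.558
vertex -0.542 -0.427 -3.612
endloop
endfacet
facet normal -0.922 -0.279 0.269
outer loop
vertex -0.73 0.128 -3.681
vertex -0.542 -0.427 -3.612
vertex -0.377 0.078 -2.522
endloop
endfacet
facet normal 0.202 -0.053 -0.978
outer loop
vertex -0.542 -0.427 -3.612
vertex -0.163 0.022 -3.558
vertex 0.025 -0.533 -3.489
endloop
endfacet
facet normal -0.256 -0.862 0.438
outer loop
vertex -0.542 -0.427 -3.612
vertex 0.025 -0.533 -3.489
vertex -0.377 0.078 -2.522
endloop
endfacet
facet normal 0.202 -0.053 -0.978
outer loop
vertex 0.025 -0.533 -3.489
vertex -0.163 0.022 -3.558
vertex 0.404 -0.084 -3.435
endloop
endfacet
facet normal 0.578 -0.559 0.594
outer loop
vertex 0.025 -0.533 -3.489
vertex 0.404 -0.084 -3.435
vertex -0.377 0.078 -2.522
endloop
endfacet
facet normal 0.202 -0.053 -0.978
outer loop
vertex 0.404 -0.084 -3.435
vertex -0.163 0.022 -3.558
vertex 0.217 0.471 -3.504
endloop
endfacet
facet normal 0.747 0.324 0.581
outer loop
vertex 0.404 -0.084 -3.435
vertex 0.217 0.471 -3.504
vertex -0.377 0.078 -2.522
endloop
endfacet
facet normal -0.772 0.094 -0.629
outer loop
vertex -0.574 1.223 -1.866
vertex -1.521 2.358 -0.534
vertex 0.038 2.406 -2.44
endloop
endfacet
facet normal 0.476 -0.571 -0.669
outer loop
vertex 1.381 2.242 -1.346
vertex -0.574 1.223 -1.866
vertex 0.038 2.406 -2.44
endloop
endfacet
facet normal -0.772 0.093 -0.629
outer loop
vertex 0.038 2.406 -2.44
vertex -1.521 2.358 -0.534
vertex -0.91 3.541 -1.108
endloop
endfacet
facet normal 0.422 0.816 -0.395
outer loop
vertex -0.91 3.541 -1.108
vertex 1.381 2.242 -1.346
vertex 0.038 2.406 -2.44
endloop
endfacet
facet normal -0.422 -0.816 0.395
outer loop
vertex -0.574 1.223 -1.866
vertex -0.178 2.194 0.56
vertex -1.521 2.358 -0.534
endloop
endfacet
facet normal 0.475 -0.571 -0.670
outer loop
vertex 0.77 1.059 -0.772
vertex -0.574 1.223 -1.866
vertex 1.381 2.242 -1.346
endloop
endfacet
facet normal -0.421 -0.816 0.395
outer loop
vertex 0.77 1.059 -0.772
vertex -0.178 2.194 0.56
vertex -0.574 1.223 -1.866
endloop
endfacet
facet normal -0.476 0.571 0.669
outer loop
vertex -1.521 2.358 -0.534
vertex -0.178 2.194 0.56
vertex -0.91 3.541 -1.108
endloop
endfacet
facet normal 0.422 0.816 -0.396
outer loop
vertex 0.434 3.377 -0.014
vertex 1.381 2.242 -1.346
vertex -0.91 3.541 -1.108
endloop
endfacet
facet normal -0.475 0.571 0.670
outer loop
vertex -0.91 3.541 -1.108
vertex -0.178 2.194 0.56
vertex 0.434 3.377 -0.014
endloop
endfacet
facet normal 0.772 -0.094 0.629
outer loop
vertex 0.434 3.377 -0.014
vertex 0.77 1.059 -0.772
vertex 1.381 2.242 -1.346
endloop
endfacet
facet normal 0.772 -0.094 0.629
outer loop
vertex -0.178 2.194 0.56
vertex 0.77 1.059 -0.772
vertex 0.434 3.377 -0.014
endloop
endfacet

endsolid


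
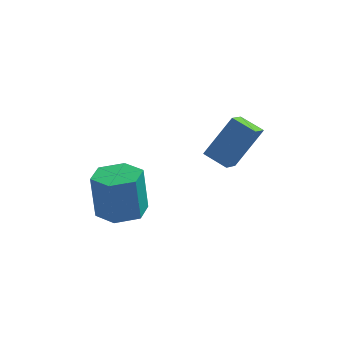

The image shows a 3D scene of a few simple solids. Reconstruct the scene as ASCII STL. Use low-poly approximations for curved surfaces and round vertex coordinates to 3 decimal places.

solid 
facet normal -0.472 -0.321 -0.821
outer loop
vertex 2.01 -2.43 -1.727
vertex 1.071 -2.033 -1.342
vertex 2.196 -1.556 -2.176
endloop
endfacet
facet normal 0.862 -0.365 -0.353
outer loop
vertex 3.149 -0.907 -0.518
vertex 2.01 -2.43 -1.727
vertex 2.196 -1.556 -2.176
endloop
endfacet
facet normal -0.472 -0.322 -0.821
outer loop
vertex 2.196 -1.556 -2.176
vertex 1.071 -2.033 -1.342
vertex 1.256 -1.159 -1.791
endloop
endfacet
facet normal 0.185 0.874 -0.449
outer loop
vertex 1.256 -1.159 -1.791
vertex 3.149 -0.907 -0.518
vertex 2.196 -1.556 -2.176
endloop
endfacet
facet normal -0.186 -0.874 0.449
outer loop
vertex 2.01 -2.43 -1.727
vertex 2.024 -1.384 0.316
vertex 1.071 -2.033 -1.342
endloop
endfacet
facet normal 0.862 -0.364 -0.353
outer loop
vertex 2.964 -1.781 -0.069
vertex 2.01 -2.43 -1.727
vertex 3.149 -0.907 -0.518
endloop
endfacet
facet normal -0.185 -0.874 0.449
outer loop
vertex 2.964 -1.781 -0.069
vertex 2.024 -1.384 0.316
vertex 2.01 -2.43 -1.727
endloop
endfacet
facet normal -0.862 0.364 0.353
outer loop
vertex 1.071 -2.033 -1.342
vertex 2.024 -1.384 0.316
vertex 1.256 -1.159 -1.791
endloop
endfacet
facet normal 0.186 0.874 -0.449
outer loop
vertex 2.21 -0.51 -0.133
vertex 3.149 -0.907 -0.518
vertex 1.256 -1.159 -1.791
endloop
endfacet
facet normal -0.862 0.365 0.353
outer loop
vertex 1.256 -1.159 -1.791
vertex 2.024 -1.384 0.316
vertex 2.21 -0.51 -0.133
endloop
endfacet
facet normal 0.472 0.322 0.821
outer loop
vertex 2.21 -0.51 -0.133
vertex 2.964 -1.781 -0.069
vertex 3.149 -0.907 -0.518
endloop
endfacet
facet normal 0.472 0.321 0.821
outer loop
vertex 2.024 -1.384 0.316
vertex 2.964 -1.781 -0.069
vertex 2.21 -0.51 -0.133
endloop
endfacet
facet normal 0.094 -0.036 -0.995
outer loop
vertex -1.084 -1.762 -4.774
vertex -2.006 -2.216 -4.845
vertex -1.934 -1.189 -4.875
endloop
endfacet
facet normal 0.557 0.830 0.023
outer loop
vertex -1.084 -1.762 -4.774
vertex -1.934 -1.189 -4.875
vertex -1.273 -1.69 -2.784
endloop
endfacet
facet normal 0.557 0.830 0.023
outer loop
vertex -1.273 -1.69 -2.784
vertex -1.934 -1.189 -4.875
vertex -2.123 -1.117 -2.885
endloop
endfacet
facet normal -0.094 0.036 0.995
outer loop
vertex -1.273 -1.69 -2.784
vertex -2.123 -1.117 -2.885
vertex -2.194 -2.144 -2.855
endloop
endfacet
facet normal 0.094 -0.036 -0.995
outer loop
vertex -1.934 -1.189 -4.875
vertex -2.006 -2.216 -4.845
vertex -2.856 -1.643 -4.946
endloop
endfacet
facet normal -0.436 0.897 -0.074
outer loop
vertex -1.934 -1.189 -4.875
vertex -2.856 -1.643 -4.946
vertex -2.123 -1.117 -2.885
endloop
endfacet
facet normal -0.436 0.897 -0.074
outer loop
vertex -2.123 -1.117 -2.885
vertex -2.856 -1.643 -4.946
vertex -3.044 -1.571 -2.956
endloop
endfacet
facet normal -0.094 0.036 0.995
outer loop
vertex -2.123 -1.117 -2.885
vertex -3.044 -1.571 -2.956
vertex -2.194 -2.144 -2.855
endloop
endfacet
facet normal 0.094 -0.036 -0.995
outer loop
vertex -2.856 -1.643 -4.946
vertex -2.006 -2.216 -4.845
vertex -2.927 -2.67 -4.916
endloop
endfacet
facet normal -0.993 0.066 -0.096
outer loop
vertex -2.856 -1.643 -4.946
vertex -2.927 -2.67 -4.916
vertex -3.044 -1.571 -2.956
endloop
endfacet
facet normal -0.993 0.067 -0.097
outer loop
vertex -3.044 -1.571 -2.956
vertex -2.927 -2.67 -4.916
vertex -3.116 -2.598 -2.926
endloop
endfacet
facet normal -0.094 0.036 0.995
outer loop
vertex -3.044 -1.571 -2.956
vertex -3.116 -2.598 -2.926
vertex -2.194 -2.144 -2.855
endloop
endfacet
facet normal 0.094 -0.036 -0.995
outer loop
vertex -2.927 -2.67 -4.916
vertex -2.006 -2.216 -4.845
vertex -2.077 -3.243 -4.815
endloop
endfacet
facet normal -0.557 -0.830 -0.023
outer loop
vertex -2.927 -2.67 -4.916
vertex -2.077 -3.243 -4.815
vertex -3.116 -2.598 -2.926
endloop
endfacet
facet normal -0.557 -0.830 -0.023
outer loop
vertex -3.116 -2.598 -2.926
vertex -2.077 -3.243 -4.815
vertex -2.266 -3.171 -2.825
endloop
endfacet
facet normal -0.094 0.036 0.995
outer loop
vertex -3.116 -2.598 -2.926
vertex -2.266 -3.171 -2.825
vertex -2.194 -2.144 -2.855
endloop
endfacet
facet normal 0.094 -0.036 -0.995
outer loop
vertex -2.077 -3.243 -4.815
vertex -2.006 -2.216 -4.845
vertex -1.156 -2.789 -4.744
endloop
endfacet
facet normal 0.436 -0.897 0.074
outer loop
vertex -2.077 -3.243 -4.815
vertex -1.156 -2.789 -4.744
vertex -2.266 -3.171 -2.825
endloop
endfacet
facet normal 0.436 -0.897 0.074
outer loop
vertex -2.266 -3.171 -2.825
vertex -1.156 -2.789 -4.744
vertex -1.344 -2.717 -2.754
endloop
endfacet
facet normal -0.094 0.036 0.995
outer loop
vertex -2.266 -3.171 -2.825
vertex -1.344 -2.717 -2.754
vertex -2.194 -2.144 -2.855
endloop
endfacet
facet normal 0.094 -0.036 -0.995
outer loop
vertex -1.156 -2.789 -4.744
vertex -2.006 -2.216 -4.845
vertex -1.084 -1.762 -4.774
endloop
endfacet
facet normal 0.993 -0.067 0.096
outer loop
vertex -1.156 -2.789 -4.744
vertex -1.084 -1.762 -4.774
vertex -1.344 -2.717 -2.754
endloop
endfacet
facet normal 0.993 -0.066 0.097
outer loop
vertex -1.344 -2.717 -2.754
vertex -1.084 -1.762 -4.774
vertex -1.273 -1.69 -2.784
endloop
endfacet
facet normal -0.094 0.036 0.995
outer loop
vertex -1.344 -2.717 -2.754
vertex -1.273 -1.69 -2.784
vertex -2.194 -2.144 -2.855
endloop
endfacet

endsolid


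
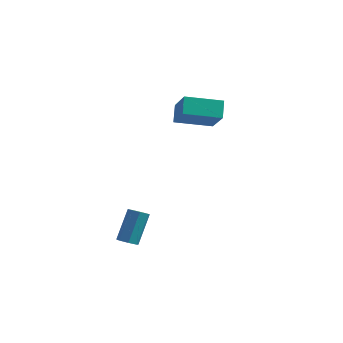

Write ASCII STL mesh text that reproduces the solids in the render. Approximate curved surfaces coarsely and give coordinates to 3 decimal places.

solid 
facet normal -0.482 0.555 -0.678
outer loop
vertex -3.232 2.659 2.464
vertex -1.634 3.569 2.074
vertex -3.011 1.956 1.731
endloop
endfacet
facet normal -0.850 -0.484 0.207
outer loop
vertex -2.106 0.911 3.006
vertex -3.232 2.659 2.464
vertex -3.011 1.956 1.731
endloop
endfacet
facet normal -0.481 0.555 -0.679
outer loop
vertex -3.011 1.956 1.731
vertex -1.634 3.569 2.074
vertex -1.412 2.865 1.341
endloop
endfacet
facet normal 0.213 -0.676 -0.705
outer loop
vertex -1.412 2.865 1.341
vertex -2.106 0.911 3.006
vertex -3.011 1.956 1.731
endloop
endfacet
facet normal -0.213 0.676 0.705
outer loop
vertex -3.232 2.659 2.464
vertex -0.729 2.524 3.349
vertex -1.634 3.569 2.074
endloop
endfacet
facet normal -0.850 -0.484 0.207
outer loop
vertex -2.328 1.615 3.739
vertex -3.232 2.659 2.464
vertex -2.106 0.911 3.006
endloop
endfacet
facet normal -0.213 0.677 0.705
outer loop
vertex -2.328 1.615 3.739
vertex -0.729 2.524 3.349
vertex -3.232 2.659 2.464
endloop
endfacet
facet normal 0.850 0.484 -0.207
outer loop
vertex -1.634 3.569 2.074
vertex -0.729 2.524 3.349
vertex -1.412 2.865 1.341
endloop
endfacet
facet normal 0.213 -0.676 -0.705
outer loop
vertex -0.508 1.821 2.616
vertex -2.106 0.911 3.006
vertex -1.412 2.865 1.341
endloop
endfacet
facet normal 0.851 0.483 -0.207
outer loop
vertex -1.412 2.865 1.341
vertex -0.729 2.524 3.349
vertex -0.508 1.821 2.616
endloop
endfacet
facet normal 0.481 -0.555 0.679
outer loop
vertex -0.508 1.821 2.616
vertex -2.328 1.615 3.739
vertex -2.106 0.911 3.006
endloop
endfacet
facet normal 0.481 -0.556 0.678
outer loop
vertex -0.729 2.524 3.349
vertex -2.328 1.615 3.739
vertex -0.508 1.821 2.616
endloop
endfacet
facet normal -0.068 -0.570 -0.819
outer loop
vertex -2.766 -2.66 -3.816
vertex -3.181 -2.914 -3.605
vertex -3.178 -2.479 -3.908
endloop
endfacet
facet normal 0.437 0.721 -0.538
outer loop
vertex -2.766 -2.66 -3.816
vertex -3.178 -2.479 -3.908
vertex -2.644 -1.653 -2.366
endloop
endfacet
facet normal 0.437 0.721 -0.538
outer loop
vertex -2.644 -1.653 -2.366
vertex -3.178 -2.479 -3.908
vertex -3.057 -1.471 -2.458
endloop
endfacet
facet normal 0.069 0.570 0.819
outer loop
vertex -2.644 -1.653 -2.366
vertex -3.057 -1.471 -2.458
vertex -3.059 -1.906 -2.155
endloop
endfacet
facet normal -0.068 -0.570 -0.819
outer loop
vertex -3.178 -2.479 -3.908
vertex -3.181 -2.914 -3.605
vertex -3.592 -2.625 -3.772
endloop
endfacet
facet normal -0.429 0.758 -0.491
outer loop
vertex -3.178 -2.479 -3.908
vertex -3.592 -2.625 -3.772
vertex -3.057 -1.471 -2.458
endloop
endfacet
facet normal -0.430 0.758 -0.491
outer loop
vertex -3.057 -1.471 -2.458
vertex -3.592 -2.625 -3.772
vertex -3.471 -1.617 -2.321
endloop
endfacet
facet normal 0.070 0.570 0.819
outer loop
vertex -3.057 -1.471 -2.458
vertex -3.471 -1.617 -2.321
vertex -3.059 -1.906 -2.155
endloop
endfacet
facet normal -0.069 -0.571 -0.818
outer loop
vertex -3.592 -2.625 -3.772
vertex -3.181 -2.914 -3.605
vertex -3.697 -2.988 -3.51
endloop
endfacet
facet normal -0.971 0.226 -0.076
outer loop
vertex -3.592 -2.625 -3.772
vertex -3.697 -2.988 -3.51
vertex -3.471 -1.617 -2.321
endloop
endfacet
facet normal -0.972 0.224 -0.074
outer loop
vertex -3.471 -1.617 -2.321
vertex -3.697 -2.988 -3.51
vertex -3.575 -1.981 -2.06
endloop
endfacet
facet normal 0.068 0.568 0.820
outer loop
vertex -3.471 -1.617 -2.321
vertex -3.575 -1.981 -2.06
vertex -3.059 -1.906 -2.155
endloop
endfacet
facet normal -0.069 -0.569 -0.819
outer loop
vertex -3.697 -2.988 -3.51
vertex -3.181 -2.914 -3.605
vertex -3.413 -3.296 -3.32
endloop
endfacet
facet normal -0.784 -0.477 0.397
outer loop
vertex -3.697 -2.988 -3.51
vertex -3.413 -3.296 -3.32
vertex -3.575 -1.981 -2.06
endloop
endfacet
facet normal -0.783 -0.478 0.398
outer loop
vertex -3.575 -1.981 -2.06
vertex -3.413 -3.296 -3.32
vertex -3.291 -2.288 -1.87
endloop
endfacet
facet normal 0.068 0.570 0.819
outer loop
vertex -3.575 -1.981 -2.06
vertex -3.291 -2.288 -1.87
vertex -3.059 -1.906 -2.155
endloop
endfacet
facet normal -0.069 -0.569 -0.819
outer loop
vertex -3.413 -3.296 -3.32
vertex -3.181 -2.914 -3.605
vertex -2.954 -3.316 -3.345
endloop
endfacet
facet normal -0.005 -0.821 0.571
outer loop
vertex -3.413 -3.296 -3.32
vertex -2.954 -3.316 -3.345
vertex -3.291 -2.288 -1.87
endloop
endfacet
facet normal -0.005 -0.821 0.571
outer loop
vertex -3.291 -2.288 -1.87
vertex -2.954 -3.316 -3.345
vertex -2.832 -2.308 -1.895
endloop
endfacet
facet normal 0.069 0.569 0.819
outer loop
vertex -3.291 -2.288 -1.87
vertex -2.832 -2.308 -1.895
vertex -3.059 -1.906 -2.155
endloop
endfacet
facet normal -0.068 -0.568 -0.820
outer loop
vertex -2.954 -3.316 -3.345
vertex -3.181 -2.914 -3.605
vertex -2.666 -3.033 -3.565
endloop
endfacet
facet normal 0.777 -0.546 0.314
outer loop
vertex -2.954 -3.316 -3.345
vertex -2.666 -3.033 -3.565
vertex -2.832 -2.308 -1.895
endloop
endfacet
facet normal 0.777 -0.546 0.314
outer loop
vertex -2.832 -2.308 -1.895
vertex -2.666 -3.033 -3.565
vertex -2.544 -2.025 -2.115
endloop
endfacet
facet normal 0.068 0.568 0.820
outer loop
vertex -2.832 -2.308 -1.895
vertex -2.544 -2.025 -2.115
vertex -3.059 -1.906 -2.155
endloop
endfacet
facet normal -0.068 -0.569 -0.819
outer loop
vertex -2.666 -3.033 -3.565
vertex -3.181 -2.914 -3.605
vertex -2.766 -2.66 -3.816
endloop
endfacet
facet normal 0.974 0.140 -0.179
outer loop
vertex -2.666 -3.033 -3.565
vertex -2.766 -2.66 -3.816
vertex -2.544 -2.025 -2.115
endloop
endfacet
facet normal 0.974 0.141 -0.180
outer loop
vertex -2.544 -2.025 -2.115
vertex -2.766 -2.66 -3.816
vertex -2.644 -1.653 -2.366
endloop
endfacet
facet normal 0.068 0.571 0.818
outer loop
vertex -2.544 -2.025 -2.115
vertex -2.644 -1.653 -2.366
vertex -3.059 -1.906 -2.155
endloop
endfacet

endsolid


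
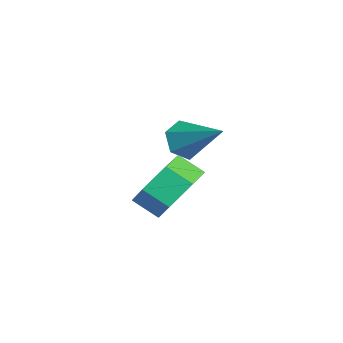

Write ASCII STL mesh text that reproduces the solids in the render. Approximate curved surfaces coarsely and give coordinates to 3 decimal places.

solid 
facet normal -0.699 -0.488 -0.523
outer loop
vertex 0.576 3.352 1.176
vertex 0.126 3.279 1.845
vertex 0.034 3.925 1.365
endloop
endfacet
facet normal 0.479 0.648 -0.592
outer loop
vertex 0.576 3.352 1.176
vertex 0.034 3.925 1.365
vertex 1.474 4.221 2.855
endloop
endfacet
facet normal -0.699 -0.488 -0.523
outer loop
vertex 0.034 3.925 1.365
vertex 0.126 3.279 1.845
vertex -0.415 3.851 2.034
endloop
endfacet
facet normal -0.186 0.983 -0.016
outer loop
vertex 0.034 3.925 1.365
vertex -0.415 3.851 2.034
vertex 1.474 4.221 2.855
endloop
endfacet
facet normal -0.699 -0.488 -0.523
outer loop
vertex -0.415 3.851 2.034
vertex 0.126 3.279 1.845
vertex -0.324 3.205 2.515
endloop
endfacet
facet normal -0.426 0.501 0.753
outer loop
vertex -0.415 3.851 2.034
vertex -0.324 3.205 2.515
vertex 1.474 4.221 2.855
endloop
endfacet
facet normal -0.699 -0.488 -0.523
outer loop
vertex -0.324 3.205 2.515
vertex 0.126 3.279 1.845
vertex 0.217 2.633 2.326
endloop
endfacet
facet normal -0.001 -0.315 0.949
outer loop
vertex -0.324 3.205 2.515
vertex 0.217 2.633 2.326
vertex 1.474 4.221 2.855
endloop
endfacet
facet normal -0.699 -0.488 -0.523
outer loop
vertex 0.217 2.633 2.326
vertex 0.126 3.279 1.845
vertex 0.667 2.707 1.656
endloop
endfacet
facet normal 0.663 -0.649 0.373
outer loop
vertex 0.217 2.633 2.326
vertex 0.667 2.707 1.656
vertex 1.474 4.221 2.855
endloop
endfacet
facet normal -0.699 -0.488 -0.523
outer loop
vertex 0.667 2.707 1.656
vertex 0.126 3.279 1.845
vertex 0.576 3.352 1.176
endloop
endfacet
facet normal 0.903 -0.167 -0.396
outer loop
vertex 0.667 2.707 1.656
vertex 0.576 3.352 1.176
vertex 1.474 4.221 2.855
endloop
endfacet
facet normal 0.478 0.691 -0.542
outer loop
vertex 4.502 2.581 2.381
vertex 3.816 2.396 1.541
vertex 3.569 3.158 2.295
endloop
endfacet
facet normal 0.230 0.496 0.837
outer loop
vertex 4.502 2.581 2.381
vertex 3.569 3.158 2.295
vertex 4.01 1.868 2.939
endloop
endfacet
facet normal 0.231 0.497 0.837
outer loop
vertex 4.01 1.868 2.939
vertex 3.569 3.158 2.295
vertex 3.077 2.445 2.854
endloop
endfacet
facet normal -0.477 -0.692 0.541
outer loop
vertex 4.01 1.868 2.939
vertex 3.077 2.445 2.854
vertex 3.324 1.684 2.099
endloop
endfacet
facet normal 0.478 0.691 -0.542
outer loop
vertex 3.569 3.158 2.295
vertex 3.816 2.396 1.541
vertex 2.883 2.973 1.455
endloop
endfacet
facet normal -0.619 0.702 0.351
outer loop
vertex 3.569 3.158 2.295
vertex 2.883 2.973 1.455
vertex 3.077 2.445 2.854
endloop
endfacet
facet normal -0.619 0.703 0.351
outer loop
vertex 3.077 2.445 2.854
vertex 2.883 2.973 1.455
vertex 2.391 2.261 2.013
endloop
endfacet
facet normal -0.478 -0.692 0.541
outer loop
vertex 3.077 2.445 2.854
vertex 2.391 2.261 2.013
vertex 3.324 1.684 2.099
endloop
endfacet
facet normal 0.478 0.692 -0.542
outer loop
vertex 2.883 2.973 1.455
vertex 3.816 2.396 1.541
vertex 3.13 2.212 0.701
endloop
endfacet
facet normal -0.849 0.206 -0.486
outer loop
vertex 2.883 2.973 1.455
vertex 3.13 2.212 0.701
vertex 2.391 2.261 2.013
endloop
endfacet
facet normal -0.849 0.206 -0.486
outer loop
vertex 2.391 2.261 2.013
vertex 3.13 2.212 0.701
vertex 2.638 1.499 1.259
endloop
endfacet
facet normal -0.478 -0.691 0.542
outer loop
vertex 2.391 2.261 2.013
vertex 2.638 1.499 1.259
vertex 3.324 1.684 2.099
endloop
endfacet
facet normal 0.477 0.692 -0.541
outer loop
vertex 3.13 2.212 0.701
vertex 3.816 2.396 1.541
vertex 4.063 1.635 0.786
endloop
endfacet
facet normal -0.231 -0.496 -0.837
outer loop
vertex 3.13 2.212 0.701
vertex 4.063 1.635 0.786
vertex 2.638 1.499 1.259
endloop
endfacet
facet normal -0.230 -0.497 -0.837
outer loop
vertex 2.638 1.499 1.259
vertex 4.063 1.635 0.786
vertex 3.571 0.922 1.345
endloop
endfacet
facet normal -0.478 -0.691 0.542
outer loop
vertex 2.638 1.499 1.259
vertex 3.571 0.922 1.345
vertex 3.324 1.684 2.099
endloop
endfacet
facet normal 0.478 0.692 -0.541
outer loop
vertex 4.063 1.635 0.786
vertex 3.816 2.396 1.541
vertex 4.749 1.819 1.627
endloop
endfacet
facet normal 0.619 -0.702 -0.351
outer loop
vertex 4.063 1.635 0.786
vertex 4.749 1.819 1.627
vertex 3.571 0.922 1.345
endloop
endfacet
facet normal 0.619 -0.703 -0.351
outer loop
vertex 3.571 0.922 1.345
vertex 4.749 1.819 1.627
vertex 4.257 1.107 2.185
endloop
endfacet
facet normal -0.478 -0.691 0.542
outer loop
vertex 3.571 0.922 1.345
vertex 4.257 1.107 2.185
vertex 3.324 1.684 2.099
endloop
endfacet
facet normal 0.478 0.691 -0.542
outer loop
vertex 4.749 1.819 1.627
vertex 3.816 2.396 1.541
vertex 4.502 2.581 2.381
endloop
endfacet
facet normal 0.849 -0.206 0.486
outer loop
vertex 4.749 1.819 1.627
vertex 4.502 2.581 2.381
vertex 4.257 1.107 2.185
endloop
endfacet
facet normal 0.849 -0.206 0.486
outer loop
vertex 4.257 1.107 2.185
vertex 4.502 2.581 2.381
vertex 4.01 1.868 2.939
endloop
endfacet
facet normal -0.478 -0.692 0.542
outer loop
vertex 4.257 1.107 2.185
vertex 4.01 1.868 2.939
vertex 3.324 1.684 2.099
endloop
endfacet

endsolid


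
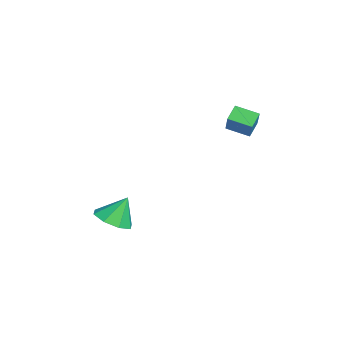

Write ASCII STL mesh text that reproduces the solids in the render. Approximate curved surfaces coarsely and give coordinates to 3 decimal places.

solid 
facet normal -0.657 0.058 -0.751
outer loop
vertex -0.065 2.861 2.97
vertex 0.427 3.909 2.62
vertex 0.506 2.415 2.436
endloop
endfacet
facet normal -0.406 -0.867 0.290
outer loop
vertex 1.473 2.331 3.54
vertex -0.065 2.861 2.97
vertex 0.506 2.415 2.436
endloop
endfacet
facet normal -0.657 0.058 -0.751
outer loop
vertex 0.506 2.415 2.436
vertex 0.427 3.909 2.62
vertex 0.998 3.463 2.086
endloop
endfacet
facet normal 0.634 -0.496 -0.593
outer loop
vertex 0.998 3.463 2.086
vertex 1.473 2.331 3.54
vertex 0.506 2.415 2.436
endloop
endfacet
facet normal -0.634 0.496 0.593
outer loop
vertex -0.065 2.861 2.97
vertex 1.394 3.825 3.724
vertex 0.427 3.909 2.62
endloop
endfacet
facet normal -0.406 -0.867 0.290
outer loop
vertex 0.902 2.777 4.074
vertex -0.065 2.861 2.97
vertex 1.473 2.331 3.54
endloop
endfacet
facet normal -0.634 0.496 0.593
outer loop
vertex 0.902 2.777 4.074
vertex 1.394 3.825 3.724
vertex -0.065 2.861 2.97
endloop
endfacet
facet normal 0.406 0.867 -0.290
outer loop
vertex 0.427 3.909 2.62
vertex 1.394 3.825 3.724
vertex 0.998 3.463 2.086
endloop
endfacet
facet normal 0.634 -0.496 -0.593
outer loop
vertex 1.965 3.379 3.19
vertex 1.473 2.331 3.54
vertex 0.998 3.463 2.086
endloop
endfacet
facet normal 0.406 0.867 -0.290
outer loop
vertex 0.998 3.463 2.086
vertex 1.394 3.825 3.724
vertex 1.965 3.379 3.19
endloop
endfacet
facet normal 0.657 -0.058 0.751
outer loop
vertex 1.965 3.379 3.19
vertex 0.902 2.777 4.074
vertex 1.473 2.331 3.54
endloop
endfacet
facet normal 0.657 -0.058 0.751
outer loop
vertex 1.394 3.825 3.724
vertex 0.902 2.777 4.074
vertex 1.965 3.379 3.19
endloop
endfacet
facet normal 0.097 -0.481 -0.871
outer loop
vertex 1.775 -3.409 -2.601
vertex 0.944 -2.906 -2.972
vertex 1.968 -2.724 -2.958
endloop
endfacet
facet normal 0.764 0.116 0.635
outer loop
vertex 1.775 -3.409 -2.601
vertex 1.968 -2.724 -2.958
vertex 0.796 -2.174 -1.648
endloop
endfacet
facet normal 0.097 -0.481 -0.871
outer loop
vertex 1.968 -2.724 -2.958
vertex 0.944 -2.906 -2.972
vertex 1.561 -2.146 -3.323
endloop
endfacet
facet normal 0.670 0.672 0.317
outer loop
vertex 1.968 -2.724 -2.958
vertex 1.561 -2.146 -3.323
vertex 0.796 -2.174 -1.648
endloop
endfacet
facet normal 0.098 -0.482 -0.871
outer loop
vertex 1.561 -2.146 -3.323
vertex 0.944 -2.906 -2.972
vertex 0.792 -2.013 -3.483
endloop
endfacet
facet normal 0.152 0.985 0.086
outer loop
vertex 1.561 -2.146 -3.323
vertex 0.792 -2.013 -3.483
vertex 0.796 -2.174 -1.648
endloop
endfacet
facet normal 0.097 -0.482 -0.871
outer loop
vertex 0.792 -2.013 -3.483
vertex 0.944 -2.906 -2.972
vertex 0.113 -2.403 -3.343
endloop
endfacet
facet normal -0.485 0.871 0.078
outer loop
vertex 0.792 -2.013 -3.483
vertex 0.113 -2.403 -3.343
vertex 0.796 -2.174 -1.648
endloop
endfacet
facet normal 0.097 -0.481 -0.871
outer loop
vertex 0.113 -2.403 -3.343
vertex 0.944 -2.906 -2.972
vertex -0.08 -3.088 -2.986
endloop
endfacet
facet normal -0.868 0.399 0.296
outer loop
vertex 0.113 -2.403 -3.343
vertex -0.08 -3.088 -2.986
vertex 0.796 -2.174 -1.648
endloop
endfacet
facet normal 0.097 -0.481 -0.871
outer loop
vertex -0.08 -3.088 -2.986
vertex 0.944 -2.906 -2.972
vertex 0.327 -3.666 -2.621
endloop
endfacet
facet normal -0.774 -0.157 0.614
outer loop
vertex -0.08 -3.088 -2.986
vertex 0.327 -3.666 -2.621
vertex 0.796 -2.174 -1.648
endloop
endfacet
facet normal 0.098 -0.482 -0.871
outer loop
vertex 0.327 -3.666 -2.621
vertex 0.944 -2.906 -2.972
vertex 1.096 -3.799 -2.461
endloop
endfacet
facet normal -0.257 -0.470 0.844
outer loop
vertex 0.327 -3.666 -2.621
vertex 1.096 -3.799 -2.461
vertex 0.796 -2.174 -1.648
endloop
endfacet
facet normal 0.097 -0.482 -0.871
outer loop
vertex 1.096 -3.799 -2.461
vertex 0.944 -2.906 -2.972
vertex 1.775 -3.409 -2.601
endloop
endfacet
facet normal 0.381 -0.357 0.853
outer loop
vertex 1.096 -3.799 -2.461
vertex 1.775 -3.409 -2.601
vertex 0.796 -2.174 -1.648
endloop
endfacet

endsolid


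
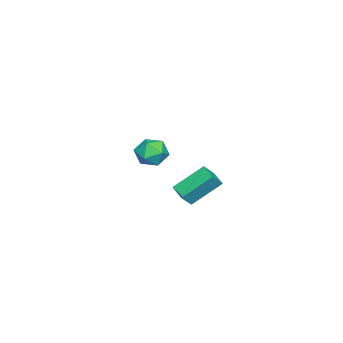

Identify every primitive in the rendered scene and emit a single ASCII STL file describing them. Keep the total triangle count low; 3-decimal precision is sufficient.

solid 
facet normal -0.783 0.024 0.622
outer loop
vertex -4.387 -1.371 -3.571
vertex -3.884 -1.968 -2.914
vertex -3.8 -0.954 -2.848
endloop
endfacet
facet normal -0.741 0.626 0.241
outer loop
vertex -4.387 -1.371 -3.571
vertex -3.8 -0.954 -2.848
vertex -3.788 -0.576 -3.795
endloop
endfacet
facet normal -0.769 0.452 -0.451
outer loop
vertex -4.387 -1.371 -3.571
vertex -3.788 -0.576 -3.795
vertex -3.865 -1.357 -4.447
endloop
endfacet
facet normal -0.828 -0.258 -0.498
outer loop
vertex -4.387 -1.371 -3.571
vertex -3.865 -1.357 -4.447
vertex -3.924 -2.217 -3.902
endloop
endfacet
facet normal -0.836 -0.523 0.166
outer loop
vertex -4.387 -1.371 -3.571
vertex -3.924 -2.217 -3.902
vertex -3.884 -1.968 -2.914
endloop
endfacet
facet normal -0.105 0.924 0.368
outer loop
vertex -3.788 -0.576 -3.795
vertex -3.8 -0.954 -2.848
vertex -2.916 -0.683 -3.278
endloop
endfacet
facet normal -0.173 -0.050 0.984
outer loop
vertex -3.8 -0.954 -2.848
vertex -3.884 -1.968 -2.914
vertex -2.975 -1.543 -2.733
endloop
endfacet
facet normal -0.260 -0.934 0.246
outer loop
vertex -3.884 -1.968 -2.914
vertex -3.924 -2.217 -3.902
vertex -3.052 -2.324 -3.385
endloop
endfacet
facet normal -0.247 -0.507 -0.826
outer loop
vertex -3.924 -2.217 -3.902
vertex -3.865 -1.357 -4.447
vertex -3.04 -1.946 -4.332
endloop
endfacet
facet normal -0.151 0.642 -0.752
outer loop
vertex -3.865 -1.357 -4.447
vertex -3.788 -0.576 -3.795
vertex -2.956 -0.932 -4.266
endloop
endfacet
facet normal 0.828 0.258 0.498
outer loop
vertex -2.453 -1.529 -3.609
vertex -2.916 -0.683 -3.278
vertex -2.975 -1.543 -2.733
endloop
endfacet
facet normal 0.769 -0.452 0.451
outer loop
vertex -2.453 -1.529 -3.609
vertex -2.975 -1.543 -2.733
vertex -3.052 -2.324 -3.385
endloop
endfacet
facet normal 0.741 -0.626 -0.241
outer loop
vertex -2.453 -1.529 -3.609
vertex -3.052 -2.324 -3.385
vertex -3.04 -1.946 -4.332
endloop
endfacet
facet normal 0.783 -0.024 -0.622
outer loop
vertex -2.453 -1.529 -3.609
vertex -3.04 -1.946 -4.332
vertex -2.956 -0.932 -4.266
endloop
endfacet
facet normal 0.836 0.523 -0.166
outer loop
vertex -2.453 -1.529 -3.609
vertex -2.956 -0.932 -4.266
vertex -2.916 -0.683 -3.278
endloop
endfacet
facet normal 0.247 0.507 0.826
outer loop
vertex -2.975 -1.543 -2.733
vertex -2.916 -0.683 -3.278
vertex -3.8 -0.954 -2.848
endloop
endfacet
facet normal 0.151 -0.642 0.752
outer loop
vertex -3.052 -2.324 -3.385
vertex -2.975 -1.543 -2.733
vertex -3.884 -1.968 -2.914
endloop
endfacet
facet normal 0.105 -0.924 -0.368
outer loop
vertex -3.04 -1.946 -4.332
vertex -3.052 -2.324 -3.385
vertex -3.924 -2.217 -3.902
endloop
endfacet
facet normal 0.173 0.050 -0.984
outer loop
vertex -2.956 -0.932 -4.266
vertex -3.04 -1.946 -4.332
vertex -3.865 -1.357 -4.447
endloop
endfacet
facet normal 0.260 0.934 -0.246
outer loop
vertex -2.916 -0.683 -3.278
vertex -2.956 -0.932 -4.266
vertex -3.788 -0.576 -3.795
endloop
endfacet
facet normal -0.398 0.659 0.638
outer loop
vertex 2.567 3.386 -0.943
vertex 3.271 4.074 -1.214
vertex 1.993 3.704 -1.63
endloop
endfacet
facet normal -0.690 -0.673 0.265
outer loop
vertex 2.789 2.386 -2.906
vertex 2.567 3.386 -0.943
vertex 1.993 3.704 -1.63
endloop
endfacet
facet normal -0.398 0.659 0.638
outer loop
vertex 1.993 3.704 -1.63
vertex 3.271 4.074 -1.214
vertex 2.696 4.391 -1.901
endloop
endfacet
facet normal -0.605 0.334 -0.723
outer loop
vertex 2.696 4.391 -1.901
vertex 2.789 2.386 -2.906
vertex 1.993 3.704 -1.63
endloop
endfacet
facet normal 0.605 -0.334 0.723
outer loop
vertex 2.567 3.386 -0.943
vertex 4.067 2.756 -2.49
vertex 3.271 4.074 -1.214
endloop
endfacet
facet normal -0.689 -0.674 0.266
outer loop
vertex 3.364 2.069 -2.219
vertex 2.567 3.386 -0.943
vertex 2.789 2.386 -2.906
endloop
endfacet
facet normal 0.605 -0.334 0.723
outer loop
vertex 3.364 2.069 -2.219
vertex 4.067 2.756 -2.49
vertex 2.567 3.386 -0.943
endloop
endfacet
facet normal 0.689 0.674 -0.266
outer loop
vertex 3.271 4.074 -1.214
vertex 4.067 2.756 -2.49
vertex 2.696 4.391 -1.901
endloop
endfacet
facet normal -0.605 0.334 -0.723
outer loop
vertex 3.493 3.074 -3.177
vertex 2.789 2.386 -2.906
vertex 2.696 4.391 -1.901
endloop
endfacet
facet normal 0.690 0.674 -0.265
outer loop
vertex 2.696 4.391 -1.901
vertex 4.067 2.756 -2.49
vertex 3.493 3.074 -3.177
endloop
endfacet
facet normal 0.399 -0.659 -0.638
outer loop
vertex 3.493 3.074 -3.177
vertex 3.364 2.069 -2.219
vertex 2.789 2.386 -2.906
endloop
endfacet
facet normal 0.398 -0.659 -0.638
outer loop
vertex 4.067 2.756 -2.49
vertex 3.364 2.069 -2.219
vertex 3.493 3.074 -3.177
endloop
endfacet

endsolid
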